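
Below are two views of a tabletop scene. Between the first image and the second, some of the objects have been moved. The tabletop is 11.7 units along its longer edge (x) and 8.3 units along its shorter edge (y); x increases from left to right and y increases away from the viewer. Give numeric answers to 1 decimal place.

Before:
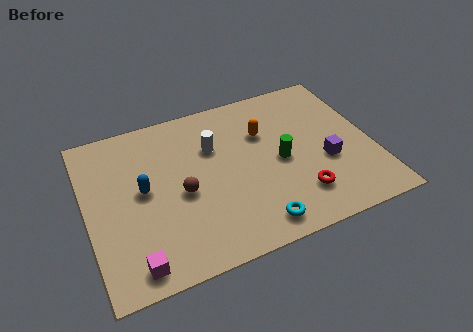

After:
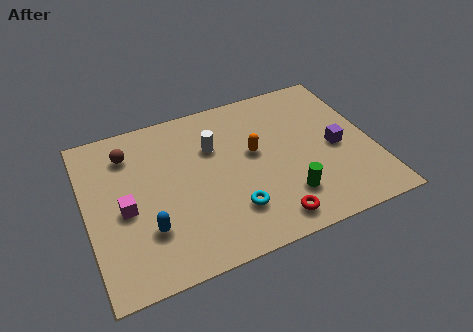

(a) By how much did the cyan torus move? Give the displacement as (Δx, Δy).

(-0.8, 1.0)

The cyan torus started near (6.5, 1.1) and ended near (5.7, 2.1).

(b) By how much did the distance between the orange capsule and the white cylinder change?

-0.3

The distance was about 2.1 in the first image and 1.8 in the second, so they moved 0.3 units closer together.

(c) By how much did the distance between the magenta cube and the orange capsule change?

-1.9

They were about 7.4 units apart before and 5.5 after — 1.9 units closer together.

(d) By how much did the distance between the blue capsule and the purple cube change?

+0.5

Before: roughly 7.5 units apart; after: 8.0. That's 0.5 units further apart.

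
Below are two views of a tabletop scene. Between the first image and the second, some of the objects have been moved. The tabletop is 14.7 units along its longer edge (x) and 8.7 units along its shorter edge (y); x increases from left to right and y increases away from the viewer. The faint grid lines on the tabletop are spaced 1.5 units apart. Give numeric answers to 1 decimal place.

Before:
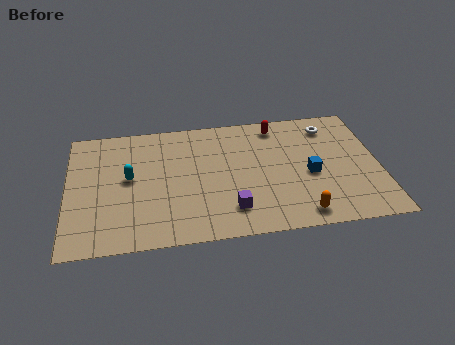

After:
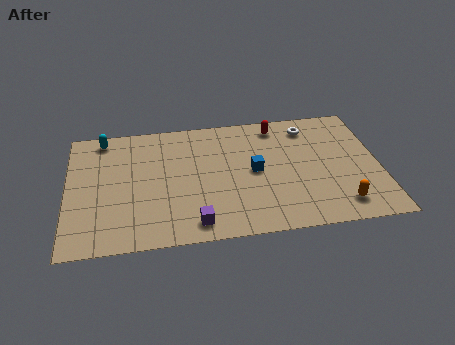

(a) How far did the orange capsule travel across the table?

1.9

From (10.8, 1.1) to (12.7, 1.5), the orange capsule covered √(1.9² + 0.4²) ≈ 1.9 units.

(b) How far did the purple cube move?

1.8

From (7.6, 1.9) to (5.9, 1.2), the purple cube covered √(1.7² + 0.7²) ≈ 1.8 units.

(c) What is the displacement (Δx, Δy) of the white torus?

(-1.0, 0.1)

The white torus started near (12.5, 7.1) and ended near (11.5, 7.2).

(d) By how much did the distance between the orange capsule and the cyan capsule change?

+3.9

They were about 8.7 units apart before and 12.6 after — 3.9 units further apart.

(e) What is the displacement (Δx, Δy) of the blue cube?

(-2.6, 0.6)

The blue cube was at about (11.4, 3.8) and moved to about (8.8, 4.4).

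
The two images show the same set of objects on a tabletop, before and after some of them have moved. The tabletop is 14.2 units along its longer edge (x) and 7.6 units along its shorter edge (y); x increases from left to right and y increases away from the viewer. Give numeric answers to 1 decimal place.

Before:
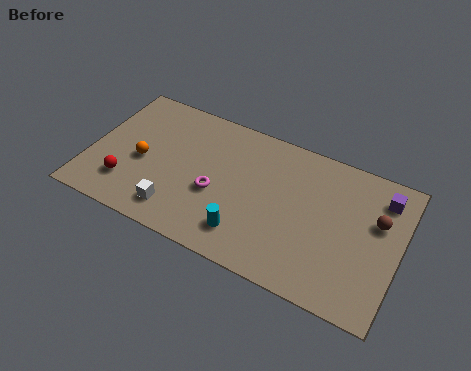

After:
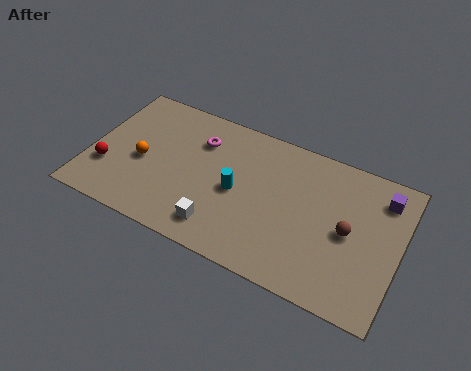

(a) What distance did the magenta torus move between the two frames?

2.7

The magenta torus was near (5.9, 3.1) before and (4.8, 5.6) after, so it travelled √(1.1² + 2.5²) ≈ 2.7 units.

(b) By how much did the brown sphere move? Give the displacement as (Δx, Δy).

(-1.2, -1.1)

The brown sphere was at about (13.1, 4.8) and moved to about (11.9, 3.7).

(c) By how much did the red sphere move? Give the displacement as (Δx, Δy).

(-1.0, 0.5)

From the two frames, the red sphere sits at roughly (1.9, 1.9) before and (0.9, 2.4) after.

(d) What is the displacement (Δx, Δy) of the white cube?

(2.0, 0.0)

The white cube started near (4.3, 1.4) and ended near (6.3, 1.4).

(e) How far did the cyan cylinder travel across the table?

2.1

The cyan cylinder moved from about (7.5, 1.6) to (6.8, 3.6), a distance of √(0.7² + 2.0²) ≈ 2.1.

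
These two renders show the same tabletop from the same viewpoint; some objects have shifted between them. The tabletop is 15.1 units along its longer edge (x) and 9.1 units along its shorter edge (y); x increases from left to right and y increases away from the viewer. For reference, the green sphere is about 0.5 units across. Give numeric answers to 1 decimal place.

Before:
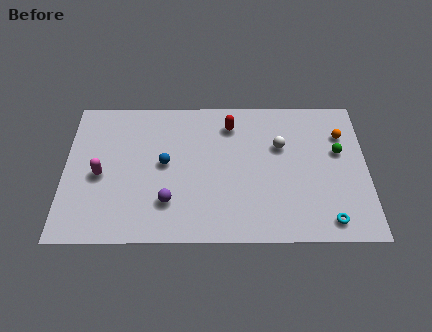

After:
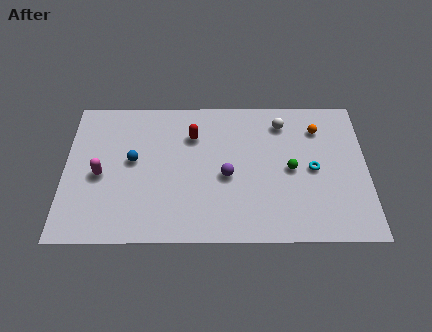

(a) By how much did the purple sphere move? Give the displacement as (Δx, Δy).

(2.9, 1.6)

From the two frames, the purple sphere sits at roughly (5.2, 2.4) before and (8.1, 4.0) after.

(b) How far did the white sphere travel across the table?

1.5

The white sphere moved from about (10.8, 5.9) to (10.9, 7.4), a distance of √(0.1² + 1.5²) ≈ 1.5.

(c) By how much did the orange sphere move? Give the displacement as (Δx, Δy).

(-1.2, 0.4)

The orange sphere started near (13.9, 6.6) and ended near (12.7, 7.0).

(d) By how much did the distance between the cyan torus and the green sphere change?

-3.2

The distance was about 4.3 in the first image and 1.1 in the second, so they moved 3.2 units closer together.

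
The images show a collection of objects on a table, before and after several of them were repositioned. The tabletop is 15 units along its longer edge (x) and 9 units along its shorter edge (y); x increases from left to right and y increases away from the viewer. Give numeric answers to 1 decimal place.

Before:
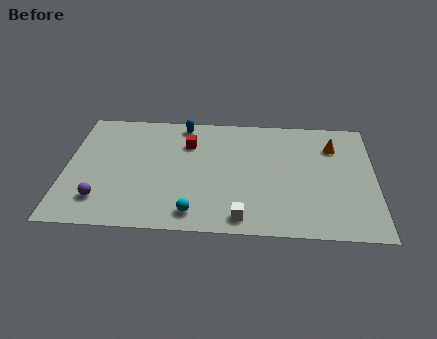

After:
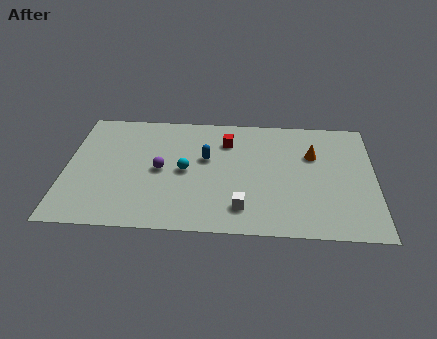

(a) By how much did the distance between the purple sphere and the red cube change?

-2.1

They were about 6.1 units apart before and 4.0 after — 2.1 units closer together.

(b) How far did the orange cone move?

1.2

The orange cone was near (13.0, 6.7) before and (12.0, 6.0) after, so it travelled √(1.0² + 0.7²) ≈ 1.2 units.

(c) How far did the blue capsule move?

2.9

The blue capsule was near (5.6, 8.0) before and (6.8, 5.4) after, so it travelled √(1.2² + 2.6²) ≈ 2.9 units.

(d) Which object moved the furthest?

the purple sphere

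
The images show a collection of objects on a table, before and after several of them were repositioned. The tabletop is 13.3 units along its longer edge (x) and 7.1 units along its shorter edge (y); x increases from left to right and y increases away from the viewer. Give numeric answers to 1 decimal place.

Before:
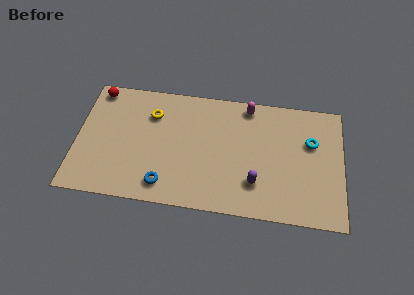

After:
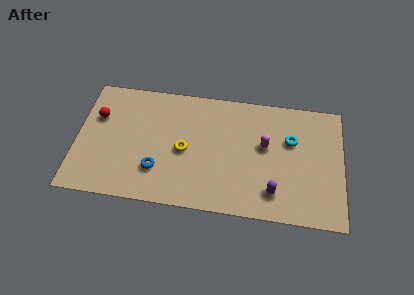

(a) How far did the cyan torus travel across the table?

1.0

The cyan torus moved from about (11.7, 4.6) to (10.7, 4.6), a distance of √(1.0² + 0.0²) ≈ 1.0.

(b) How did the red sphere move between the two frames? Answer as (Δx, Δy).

(0.1, -1.6)

The red sphere was at about (0.9, 6.3) and moved to about (1.0, 4.7).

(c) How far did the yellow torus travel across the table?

2.5

The yellow torus was near (3.7, 5.2) before and (5.4, 3.3) after, so it travelled √(1.7² + 1.9²) ≈ 2.5 units.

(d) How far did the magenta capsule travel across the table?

2.4

From (8.5, 6.3) to (9.4, 4.1), the magenta capsule covered √(0.9² + 2.2²) ≈ 2.4 units.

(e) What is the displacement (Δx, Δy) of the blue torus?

(-0.4, 0.8)

The blue torus was at about (4.5, 1.2) and moved to about (4.1, 2.0).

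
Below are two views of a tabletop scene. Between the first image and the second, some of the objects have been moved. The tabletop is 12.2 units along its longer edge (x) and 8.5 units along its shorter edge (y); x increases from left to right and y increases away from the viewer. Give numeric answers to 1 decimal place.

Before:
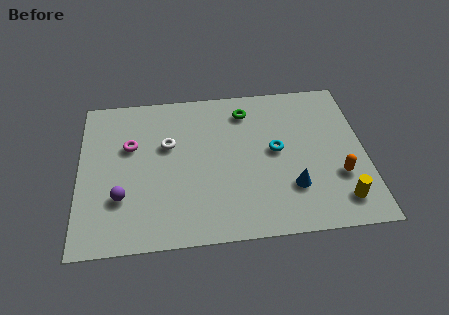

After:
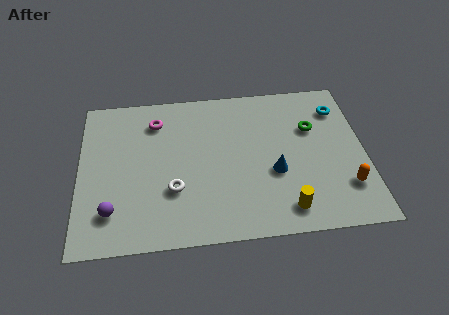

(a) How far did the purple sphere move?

0.8

The purple sphere moved from about (1.8, 2.6) to (1.4, 1.9), a distance of √(0.4² + 0.7²) ≈ 0.8.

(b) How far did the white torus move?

2.5

The white torus was near (3.8, 5.3) before and (4.0, 2.8) after, so it travelled √(0.2² + 2.5²) ≈ 2.5 units.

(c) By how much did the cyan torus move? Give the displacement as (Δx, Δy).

(2.8, 2.1)

The cyan torus was at about (8.4, 4.5) and moved to about (11.2, 6.6).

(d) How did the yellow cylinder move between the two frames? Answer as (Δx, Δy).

(-2.3, -0.2)

The yellow cylinder started near (11.0, 1.5) and ended near (8.7, 1.3).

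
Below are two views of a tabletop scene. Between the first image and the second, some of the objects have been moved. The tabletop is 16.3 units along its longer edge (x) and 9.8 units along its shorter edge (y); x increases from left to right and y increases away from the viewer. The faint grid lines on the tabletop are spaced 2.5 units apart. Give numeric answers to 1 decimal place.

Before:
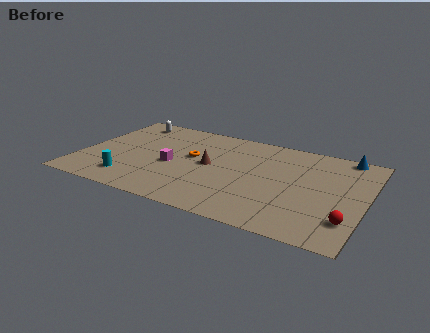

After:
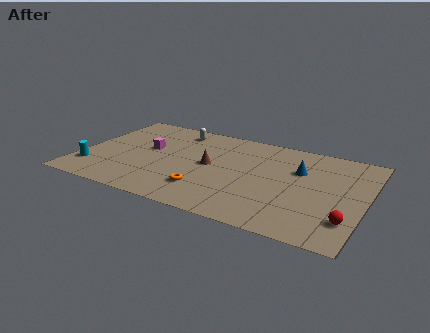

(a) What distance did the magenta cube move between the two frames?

2.1

The magenta cube moved from about (5.3, 4.3) to (3.7, 5.6), a distance of √(1.6² + 1.3²) ≈ 2.1.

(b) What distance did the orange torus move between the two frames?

3.4

From (6.3, 5.6) to (7.5, 2.4), the orange torus covered √(1.2² + 3.2²) ≈ 3.4 units.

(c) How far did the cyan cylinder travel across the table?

2.3

The cyan cylinder was near (3.2, 1.9) before and (0.9, 2.3) after, so it travelled √(2.3² + 0.4²) ≈ 2.3 units.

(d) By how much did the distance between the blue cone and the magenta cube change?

-1.9

Before: roughly 10.6 units apart; after: 8.7. That's 1.9 units closer together.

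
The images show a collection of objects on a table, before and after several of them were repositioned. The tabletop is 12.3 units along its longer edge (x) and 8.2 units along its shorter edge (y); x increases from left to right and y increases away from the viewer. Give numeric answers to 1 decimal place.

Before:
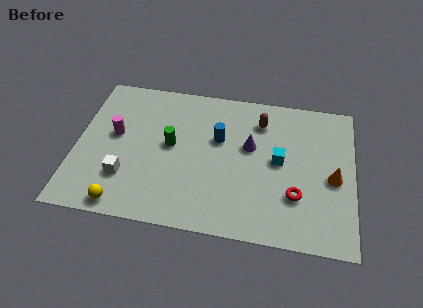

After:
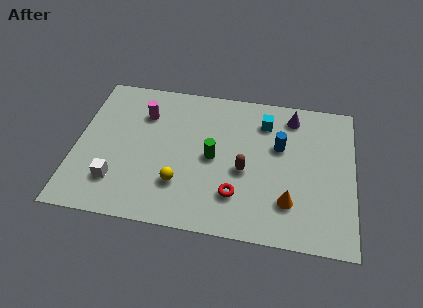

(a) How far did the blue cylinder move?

2.7

The blue cylinder moved from about (6.3, 5.1) to (9.0, 5.1), a distance of √(2.7² + 0.0²) ≈ 2.7.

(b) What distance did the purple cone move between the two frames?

2.7

From (7.7, 4.9) to (9.5, 6.9), the purple cone covered √(1.8² + 2.0²) ≈ 2.7 units.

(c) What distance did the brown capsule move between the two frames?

3.0

From (8.1, 6.4) to (7.5, 3.5), the brown capsule covered √(0.6² + 2.9²) ≈ 3.0 units.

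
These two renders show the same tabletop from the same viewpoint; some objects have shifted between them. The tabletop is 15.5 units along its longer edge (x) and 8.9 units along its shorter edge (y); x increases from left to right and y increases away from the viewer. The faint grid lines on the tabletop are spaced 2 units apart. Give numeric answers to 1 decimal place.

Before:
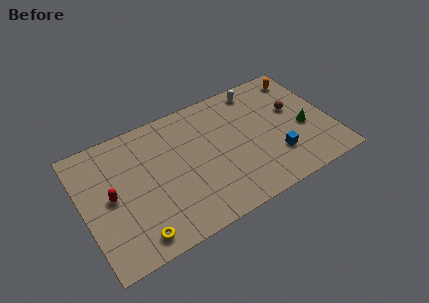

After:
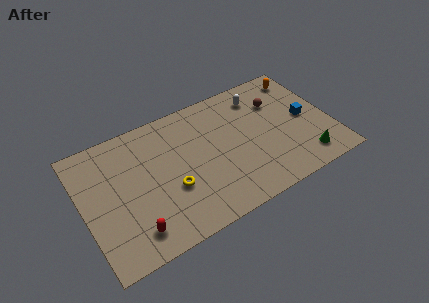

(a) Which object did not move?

the orange capsule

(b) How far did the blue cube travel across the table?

2.9

The blue cube moved from about (11.8, 2.5) to (14.0, 4.4), a distance of √(2.2² + 1.9²) ≈ 2.9.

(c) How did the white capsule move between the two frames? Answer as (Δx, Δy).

(0.0, -0.6)

The white capsule was at about (11.5, 7.8) and moved to about (11.5, 7.2).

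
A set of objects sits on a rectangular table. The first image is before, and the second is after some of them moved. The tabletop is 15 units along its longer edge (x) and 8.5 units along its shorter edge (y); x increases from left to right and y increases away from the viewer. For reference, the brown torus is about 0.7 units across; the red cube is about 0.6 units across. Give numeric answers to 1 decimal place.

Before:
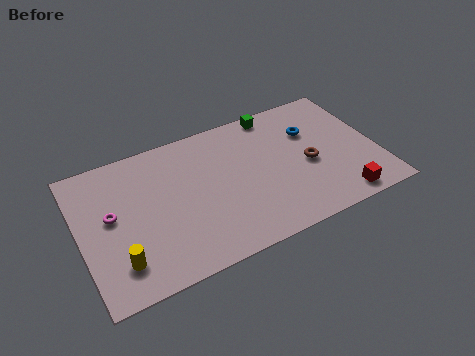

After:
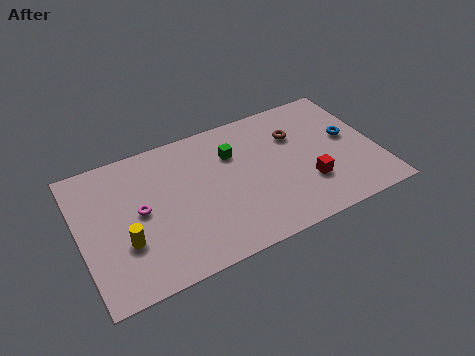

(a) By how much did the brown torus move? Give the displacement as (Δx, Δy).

(-0.4, 2.1)

From the two frames, the brown torus sits at roughly (11.5, 3.8) before and (11.1, 5.9) after.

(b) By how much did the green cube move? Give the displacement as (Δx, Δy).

(-2.4, -1.7)

The green cube was at about (10.3, 7.7) and moved to about (7.9, 6.0).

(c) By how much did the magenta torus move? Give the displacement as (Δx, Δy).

(1.4, -0.3)

The magenta torus started near (1.6, 4.7) and ended near (3.0, 4.4).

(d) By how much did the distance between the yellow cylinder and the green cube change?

-3.8

They were about 10.4 units apart before and 6.6 after — 3.8 units closer together.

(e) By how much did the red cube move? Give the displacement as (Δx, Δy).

(-1.4, 1.6)

The red cube was at about (12.7, 1.0) and moved to about (11.3, 2.6).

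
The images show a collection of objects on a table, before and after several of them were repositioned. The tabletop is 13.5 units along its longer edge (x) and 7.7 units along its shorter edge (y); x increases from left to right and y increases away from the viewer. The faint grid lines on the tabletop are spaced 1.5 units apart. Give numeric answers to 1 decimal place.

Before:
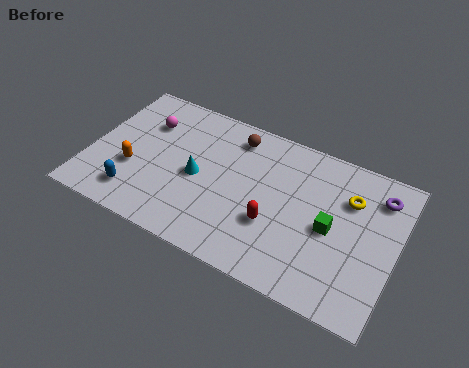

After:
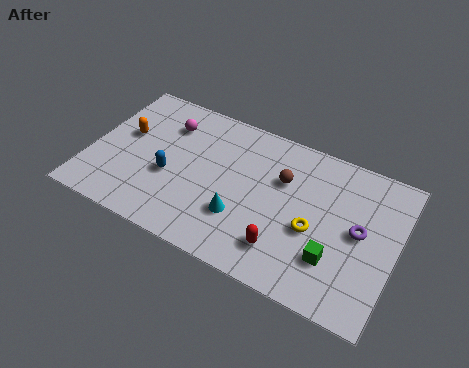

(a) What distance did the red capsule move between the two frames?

1.2

The red capsule was near (8.3, 2.7) before and (8.9, 1.7) after, so it travelled √(0.6² + 1.0²) ≈ 1.2 units.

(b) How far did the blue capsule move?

2.1

From (2.3, 1.5) to (3.6, 3.1), the blue capsule covered √(1.3² + 1.6²) ≈ 2.1 units.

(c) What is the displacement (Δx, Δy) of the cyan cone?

(2.1, -1.2)

The cyan cone was at about (4.8, 3.6) and moved to about (6.9, 2.4).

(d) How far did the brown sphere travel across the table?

2.6

The brown sphere was near (6.1, 6.4) before and (8.4, 5.1) after, so it travelled √(2.3² + 1.3²) ≈ 2.6 units.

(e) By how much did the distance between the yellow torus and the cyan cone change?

-3.5

They were about 6.7 units apart before and 3.2 after — 3.5 units closer together.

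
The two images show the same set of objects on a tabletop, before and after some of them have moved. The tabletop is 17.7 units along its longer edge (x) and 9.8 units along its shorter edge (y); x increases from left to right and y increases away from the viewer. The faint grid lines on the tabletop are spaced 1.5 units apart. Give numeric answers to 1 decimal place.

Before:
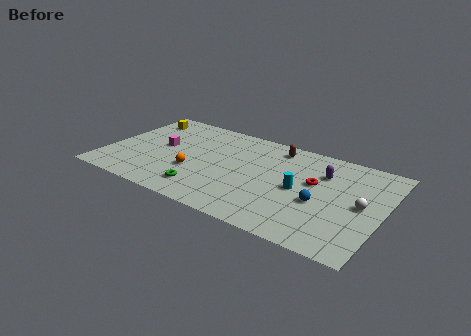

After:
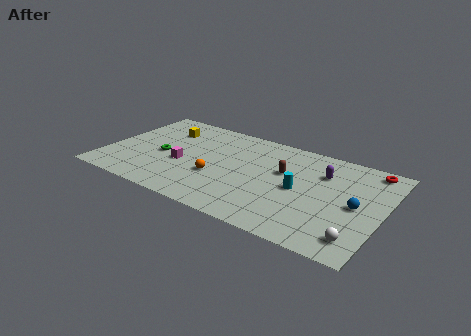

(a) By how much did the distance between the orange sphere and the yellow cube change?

-0.8

Before: roughly 6.2 units apart; after: 5.4. That's 0.8 units closer together.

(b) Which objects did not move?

the cyan cylinder and the purple capsule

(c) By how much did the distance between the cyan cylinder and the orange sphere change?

-1.5

They were about 6.8 units apart before and 5.3 after — 1.5 units closer together.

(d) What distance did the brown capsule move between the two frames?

2.5

From (10.5, 8.4) to (11.3, 6.0), the brown capsule covered √(0.8² + 2.4²) ≈ 2.5 units.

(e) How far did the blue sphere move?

2.3

From (13.9, 4.0) to (16.1, 4.7), the blue sphere covered √(2.2² + 0.7²) ≈ 2.3 units.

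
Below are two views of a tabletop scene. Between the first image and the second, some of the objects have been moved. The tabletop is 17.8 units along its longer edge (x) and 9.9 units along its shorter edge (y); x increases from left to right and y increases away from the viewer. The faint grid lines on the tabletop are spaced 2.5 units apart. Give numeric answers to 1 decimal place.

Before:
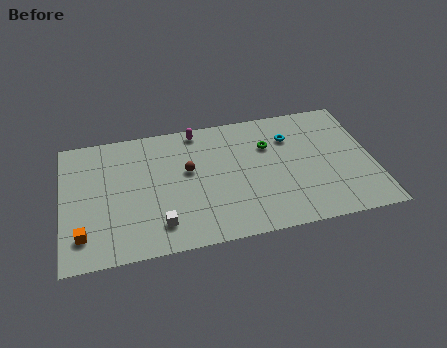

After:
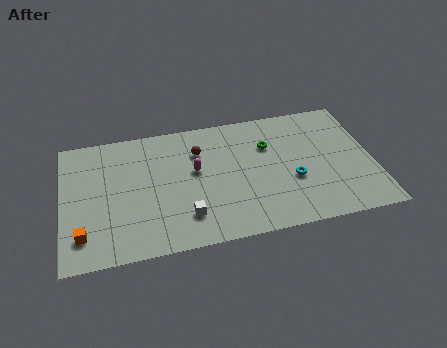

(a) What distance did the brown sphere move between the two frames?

1.6

The brown sphere moved from about (7.2, 5.8) to (7.9, 7.2), a distance of √(0.7² + 1.4²) ≈ 1.6.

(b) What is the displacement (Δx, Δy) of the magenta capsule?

(-0.3, -3.2)

The magenta capsule started near (7.9, 8.9) and ended near (7.6, 5.7).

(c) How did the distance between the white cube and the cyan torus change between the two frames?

-3.0

Before: roughly 9.4 units apart; after: 6.4. That's 3.0 units closer together.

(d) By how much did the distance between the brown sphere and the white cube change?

+0.8

Before: roughly 4.2 units apart; after: 5.0. That's 0.8 units further apart.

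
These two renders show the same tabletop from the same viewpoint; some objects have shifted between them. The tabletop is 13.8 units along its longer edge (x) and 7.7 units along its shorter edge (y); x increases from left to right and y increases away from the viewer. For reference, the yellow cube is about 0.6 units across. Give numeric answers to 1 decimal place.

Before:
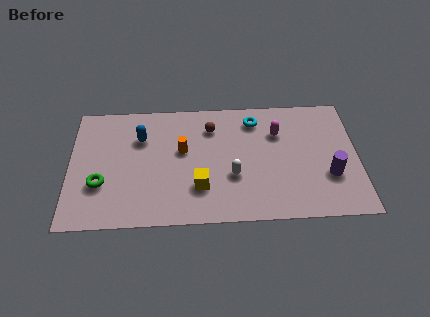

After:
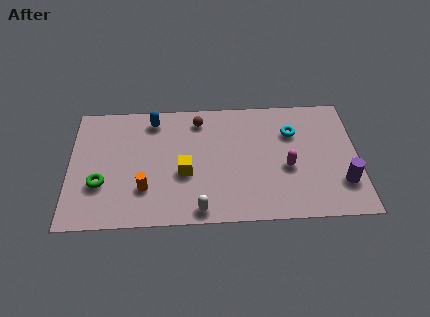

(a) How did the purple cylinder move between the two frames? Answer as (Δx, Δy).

(0.6, -0.5)

From the two frames, the purple cylinder sits at roughly (12.4, 2.6) before and (13.0, 2.1) after.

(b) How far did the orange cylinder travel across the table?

2.9

The orange cylinder was near (5.4, 4.5) before and (3.6, 2.2) after, so it travelled √(1.8² + 2.3²) ≈ 2.9 units.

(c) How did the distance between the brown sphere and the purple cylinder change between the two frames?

+1.5

The distance was about 6.5 in the first image and 8.0 in the second, so they moved 1.5 units further apart.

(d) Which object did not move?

the green torus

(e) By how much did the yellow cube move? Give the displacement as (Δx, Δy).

(-0.7, 0.9)

The yellow cube was at about (6.2, 2.2) and moved to about (5.5, 3.1).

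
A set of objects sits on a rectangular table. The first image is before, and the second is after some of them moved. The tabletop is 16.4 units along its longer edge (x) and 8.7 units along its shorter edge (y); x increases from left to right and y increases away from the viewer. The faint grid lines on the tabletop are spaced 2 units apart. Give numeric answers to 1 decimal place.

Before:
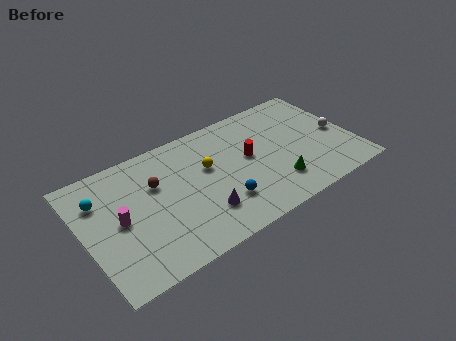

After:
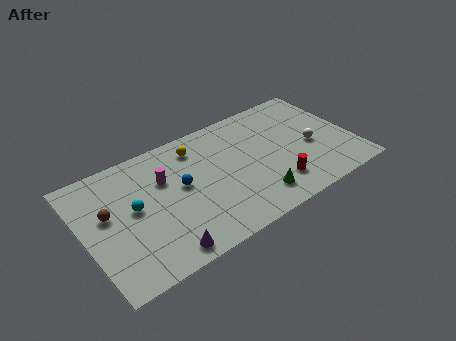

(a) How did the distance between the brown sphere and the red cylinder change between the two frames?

+4.6

Before: roughly 5.7 units apart; after: 10.3. That's 4.6 units further apart.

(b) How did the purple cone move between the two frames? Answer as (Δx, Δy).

(-2.7, -1.3)

The purple cone was at about (6.8, 2.3) and moved to about (4.1, 1.0).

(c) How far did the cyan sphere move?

2.4

The cyan sphere moved from about (1.2, 6.3) to (3.0, 4.7), a distance of √(1.8² + 1.6²) ≈ 2.4.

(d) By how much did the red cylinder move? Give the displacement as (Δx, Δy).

(1.2, -2.8)

The red cylinder started near (10.1, 4.8) and ended near (11.3, 2.0).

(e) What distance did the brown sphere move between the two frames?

3.1

The brown sphere moved from about (4.5, 5.7) to (1.5, 5.1), a distance of √(3.0² + 0.6²) ≈ 3.1.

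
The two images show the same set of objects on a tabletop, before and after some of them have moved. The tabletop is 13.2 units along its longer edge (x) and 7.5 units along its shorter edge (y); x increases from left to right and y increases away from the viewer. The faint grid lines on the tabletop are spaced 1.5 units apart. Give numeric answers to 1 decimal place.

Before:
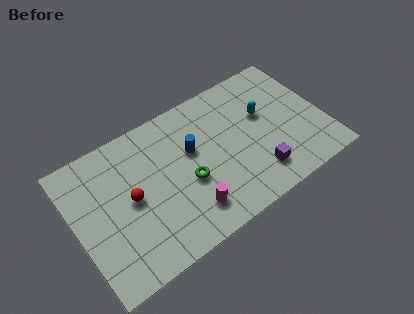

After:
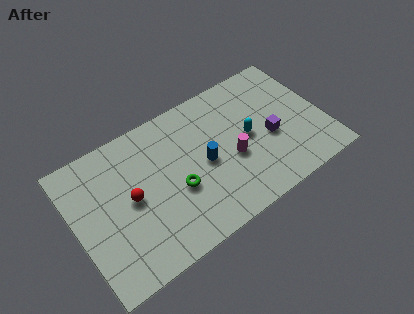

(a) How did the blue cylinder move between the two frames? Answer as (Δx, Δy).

(0.5, -1.0)

From the two frames, the blue cylinder sits at roughly (6.3, 4.6) before and (6.8, 3.6) after.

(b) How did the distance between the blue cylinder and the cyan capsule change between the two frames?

-1.5

The distance was about 3.9 in the first image and 2.4 in the second, so they moved 1.5 units closer together.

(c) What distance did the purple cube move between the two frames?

1.9

The purple cube was near (9.3, 1.6) before and (10.3, 3.2) after, so it travelled √(1.0² + 1.6²) ≈ 1.9 units.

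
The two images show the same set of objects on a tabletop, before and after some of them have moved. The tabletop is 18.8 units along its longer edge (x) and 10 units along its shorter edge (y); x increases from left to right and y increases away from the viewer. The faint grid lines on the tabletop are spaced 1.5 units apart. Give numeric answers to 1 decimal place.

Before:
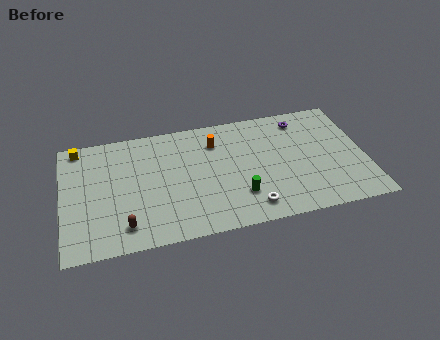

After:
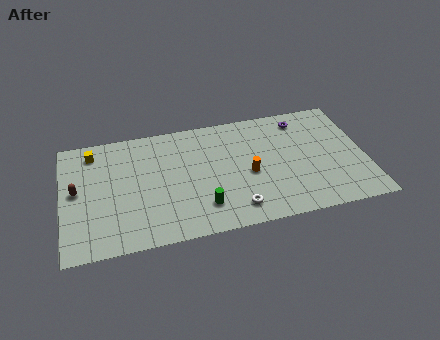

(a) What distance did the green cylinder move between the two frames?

2.3

The green cylinder was near (10.8, 2.7) before and (8.5, 2.3) after, so it travelled √(2.3² + 0.4²) ≈ 2.3 units.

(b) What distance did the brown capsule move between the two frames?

4.5

From (3.7, 1.8) to (0.9, 5.3), the brown capsule covered √(2.8² + 3.5²) ≈ 4.5 units.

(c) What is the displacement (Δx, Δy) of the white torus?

(-0.9, 0.1)

The white torus was at about (11.4, 1.6) and moved to about (10.5, 1.7).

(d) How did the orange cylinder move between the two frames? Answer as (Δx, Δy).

(1.9, -3.2)

The orange cylinder started near (9.6, 7.6) and ended near (11.5, 4.4).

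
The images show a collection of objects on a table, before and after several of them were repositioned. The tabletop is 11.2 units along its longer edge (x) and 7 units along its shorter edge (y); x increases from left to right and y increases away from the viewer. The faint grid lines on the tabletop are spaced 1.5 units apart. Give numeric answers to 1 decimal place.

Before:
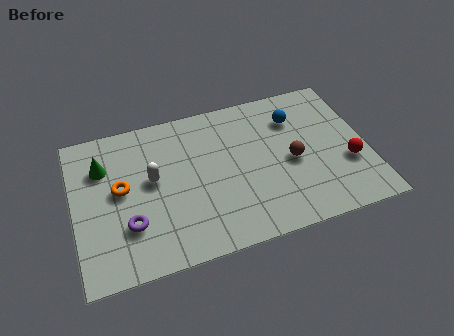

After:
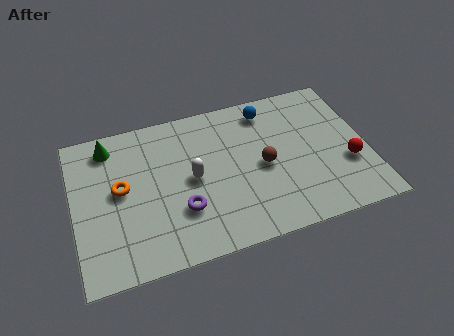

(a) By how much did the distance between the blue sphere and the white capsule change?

-1.8

The distance was about 5.7 in the first image and 3.9 in the second, so they moved 1.8 units closer together.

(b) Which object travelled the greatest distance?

the purple torus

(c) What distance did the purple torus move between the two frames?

2.0

The purple torus was near (2.0, 2.1) before and (4.0, 2.2) after, so it travelled √(2.0² + 0.1²) ≈ 2.0 units.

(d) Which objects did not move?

the orange torus and the red sphere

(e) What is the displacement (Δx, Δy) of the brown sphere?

(-1.1, 0.1)

The brown sphere was at about (8.3, 3.2) and moved to about (7.2, 3.3).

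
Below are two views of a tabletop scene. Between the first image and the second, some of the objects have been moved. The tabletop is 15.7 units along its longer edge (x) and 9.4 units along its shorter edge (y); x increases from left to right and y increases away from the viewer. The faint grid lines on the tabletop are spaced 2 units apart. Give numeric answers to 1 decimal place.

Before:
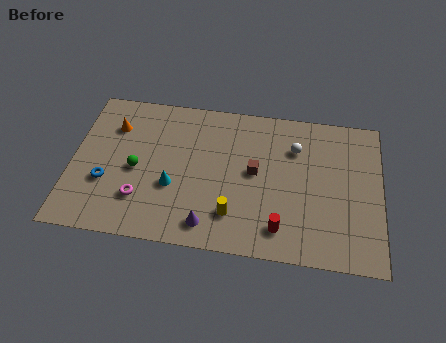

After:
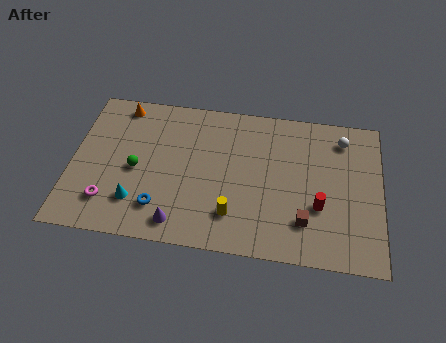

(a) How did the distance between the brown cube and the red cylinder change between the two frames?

-2.4

They were about 3.6 units apart before and 1.2 after — 2.4 units closer together.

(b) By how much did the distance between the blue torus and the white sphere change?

+0.6

The distance was about 10.1 in the first image and 10.7 in the second, so they moved 0.6 units further apart.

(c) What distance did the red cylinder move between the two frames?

2.5

From (10.7, 1.7) to (12.6, 3.3), the red cylinder covered √(1.9² + 1.6²) ≈ 2.5 units.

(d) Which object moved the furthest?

the brown cube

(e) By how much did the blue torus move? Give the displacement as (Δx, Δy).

(2.8, -1.2)

The blue torus was at about (1.8, 3.3) and moved to about (4.6, 2.1).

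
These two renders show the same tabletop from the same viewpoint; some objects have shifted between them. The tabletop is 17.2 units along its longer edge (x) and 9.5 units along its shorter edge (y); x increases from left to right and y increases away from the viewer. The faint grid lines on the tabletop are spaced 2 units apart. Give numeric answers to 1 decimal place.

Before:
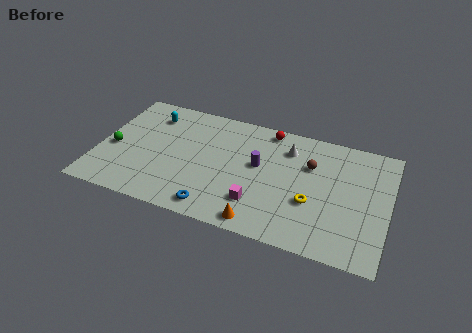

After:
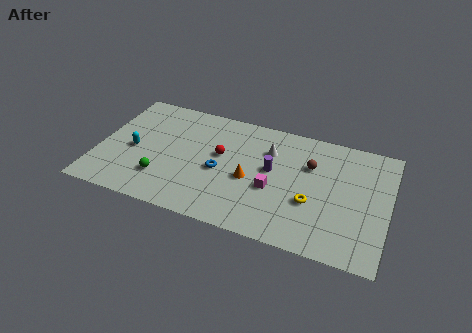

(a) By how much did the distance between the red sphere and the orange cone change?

-5.1

They were about 7.5 units apart before and 2.4 after — 5.1 units closer together.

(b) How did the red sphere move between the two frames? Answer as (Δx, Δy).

(-2.6, -3.0)

The red sphere started near (9.8, 8.5) and ended near (7.2, 5.5).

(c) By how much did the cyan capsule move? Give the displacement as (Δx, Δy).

(-0.7, -3.2)

The cyan capsule was at about (2.8, 7.5) and moved to about (2.1, 4.3).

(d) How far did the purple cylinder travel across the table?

0.8

The purple cylinder moved from about (9.5, 5.4) to (10.3, 5.3), a distance of √(0.8² + 0.1²) ≈ 0.8.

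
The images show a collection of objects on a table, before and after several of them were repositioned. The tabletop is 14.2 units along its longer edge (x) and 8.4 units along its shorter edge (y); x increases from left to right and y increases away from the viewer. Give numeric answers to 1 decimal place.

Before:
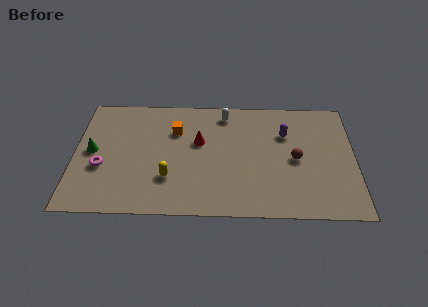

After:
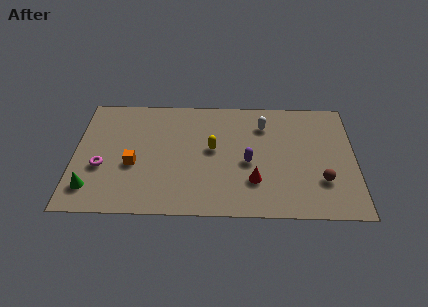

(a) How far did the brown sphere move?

2.0

The brown sphere was near (11.2, 4.0) before and (12.5, 2.5) after, so it travelled √(1.3² + 1.5²) ≈ 2.0 units.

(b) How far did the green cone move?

2.6

The green cone was near (0.9, 4.3) before and (0.9, 1.7) after, so it travelled √(0.0² + 2.6²) ≈ 2.6 units.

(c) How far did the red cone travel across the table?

3.9

The red cone was near (6.3, 5.1) before and (9.1, 2.4) after, so it travelled √(2.8² + 2.7²) ≈ 3.9 units.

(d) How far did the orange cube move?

3.3

From (5.1, 5.9) to (3.0, 3.4), the orange cube covered √(2.1² + 2.5²) ≈ 3.3 units.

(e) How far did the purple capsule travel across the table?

2.8

From (10.7, 5.8) to (8.8, 3.7), the purple capsule covered √(1.9² + 2.1²) ≈ 2.8 units.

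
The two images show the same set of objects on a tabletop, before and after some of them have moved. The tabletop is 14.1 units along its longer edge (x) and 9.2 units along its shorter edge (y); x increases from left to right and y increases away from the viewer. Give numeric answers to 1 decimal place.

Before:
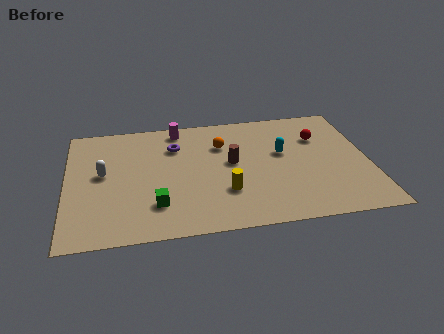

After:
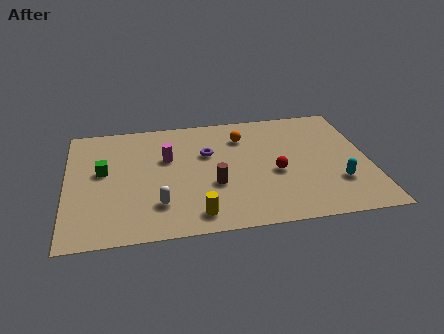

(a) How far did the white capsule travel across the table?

3.7

The white capsule was near (1.7, 5.0) before and (4.2, 2.3) after, so it travelled √(2.5² + 2.7²) ≈ 3.7 units.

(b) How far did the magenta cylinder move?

2.4

From (5.3, 8.1) to (4.7, 5.8), the magenta cylinder covered √(0.6² + 2.3²) ≈ 2.4 units.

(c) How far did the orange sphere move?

1.1

The orange sphere was near (7.3, 6.5) before and (8.3, 7.0) after, so it travelled √(1.0² + 0.5²) ≈ 1.1 units.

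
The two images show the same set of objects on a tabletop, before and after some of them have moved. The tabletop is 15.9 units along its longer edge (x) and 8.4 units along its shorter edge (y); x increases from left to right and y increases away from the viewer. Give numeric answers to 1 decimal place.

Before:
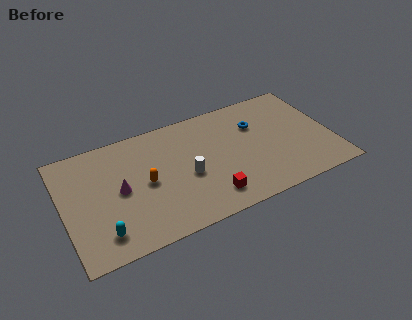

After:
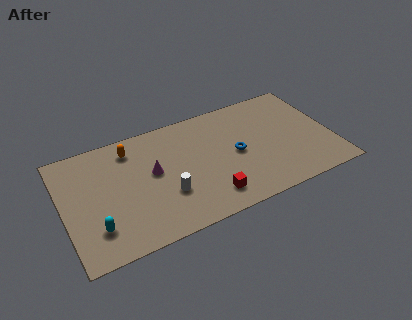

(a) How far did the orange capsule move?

2.9

The orange capsule moved from about (4.8, 4.1) to (4.2, 6.9), a distance of √(0.6² + 2.8²) ≈ 2.9.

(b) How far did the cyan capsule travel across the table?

0.6

The cyan capsule was near (2.0, 1.6) before and (1.7, 2.1) after, so it travelled √(0.3² + 0.5²) ≈ 0.6 units.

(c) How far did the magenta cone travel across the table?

2.1

From (3.3, 4.2) to (5.3, 4.7), the magenta cone covered √(2.0² + 0.5²) ≈ 2.1 units.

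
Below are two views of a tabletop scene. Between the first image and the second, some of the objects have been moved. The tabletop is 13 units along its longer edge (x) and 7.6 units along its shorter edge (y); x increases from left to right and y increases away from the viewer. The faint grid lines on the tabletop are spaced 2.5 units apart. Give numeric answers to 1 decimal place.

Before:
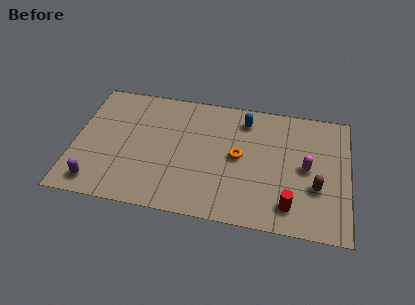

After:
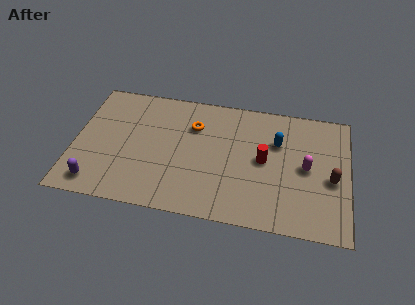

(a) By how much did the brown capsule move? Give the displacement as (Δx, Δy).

(0.7, 0.6)

The brown capsule started near (11.5, 2.7) and ended near (12.2, 3.3).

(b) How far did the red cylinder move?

2.8

The red cylinder moved from about (10.3, 1.4) to (9.0, 3.9), a distance of √(1.3² + 2.5²) ≈ 2.8.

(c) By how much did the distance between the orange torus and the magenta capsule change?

+2.4

Before: roughly 3.2 units apart; after: 5.6. That's 2.4 units further apart.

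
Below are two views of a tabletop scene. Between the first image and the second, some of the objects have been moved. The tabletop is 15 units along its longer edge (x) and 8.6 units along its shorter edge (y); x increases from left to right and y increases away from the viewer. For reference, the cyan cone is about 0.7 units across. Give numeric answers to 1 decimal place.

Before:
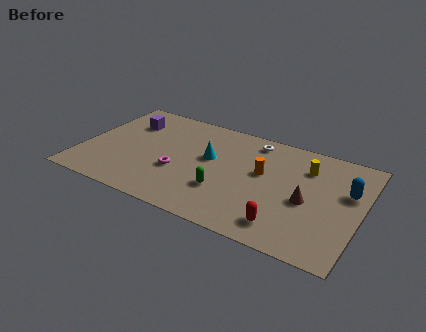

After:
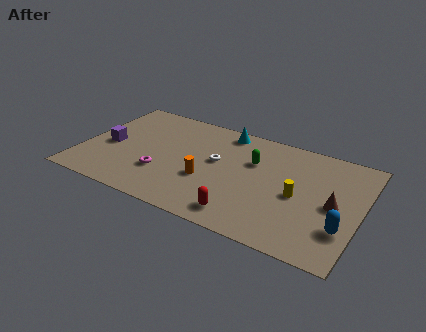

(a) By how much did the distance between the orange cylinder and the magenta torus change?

-2.3

Before: roughly 4.8 units apart; after: 2.5. That's 2.3 units closer together.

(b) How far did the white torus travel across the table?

3.0

The white torus was near (8.9, 7.4) before and (7.2, 4.9) after, so it travelled √(1.7² + 2.5²) ≈ 3.0 units.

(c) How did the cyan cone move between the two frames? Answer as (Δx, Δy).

(0.5, 2.6)

The cyan cone started near (6.8, 5.0) and ended near (7.3, 7.6).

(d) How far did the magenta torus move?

0.9

The magenta torus moved from about (5.3, 3.2) to (4.5, 2.7), a distance of √(0.8² + 0.5²) ≈ 0.9.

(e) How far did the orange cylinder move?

3.3

The orange cylinder was near (9.7, 5.0) before and (6.9, 3.2) after, so it travelled √(2.8² + 1.8²) ≈ 3.3 units.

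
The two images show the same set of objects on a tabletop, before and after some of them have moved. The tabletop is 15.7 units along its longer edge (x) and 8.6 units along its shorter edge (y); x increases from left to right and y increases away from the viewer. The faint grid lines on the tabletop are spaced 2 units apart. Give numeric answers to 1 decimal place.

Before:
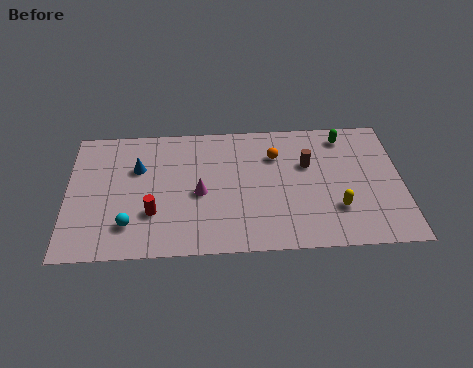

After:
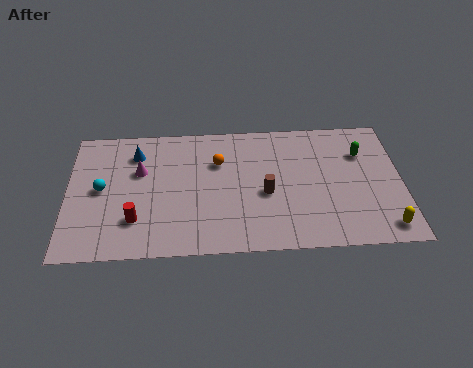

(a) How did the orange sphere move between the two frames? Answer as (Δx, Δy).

(-2.7, -0.3)

The orange sphere was at about (9.8, 6.2) and moved to about (7.1, 5.9).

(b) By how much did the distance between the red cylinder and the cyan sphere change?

+1.3

They were about 1.3 units apart before and 2.6 after — 1.3 units further apart.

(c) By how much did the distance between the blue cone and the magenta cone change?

-2.2

They were about 3.4 units apart before and 1.2 after — 2.2 units closer together.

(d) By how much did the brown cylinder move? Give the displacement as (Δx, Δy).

(-2.0, -1.8)

The brown cylinder started near (11.3, 5.5) and ended near (9.3, 3.7).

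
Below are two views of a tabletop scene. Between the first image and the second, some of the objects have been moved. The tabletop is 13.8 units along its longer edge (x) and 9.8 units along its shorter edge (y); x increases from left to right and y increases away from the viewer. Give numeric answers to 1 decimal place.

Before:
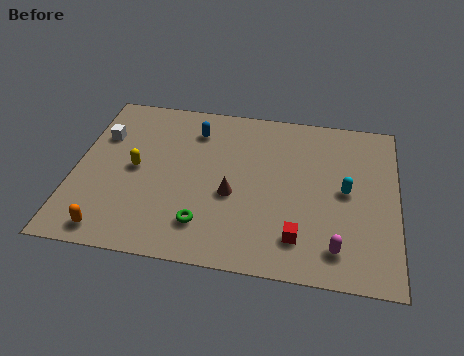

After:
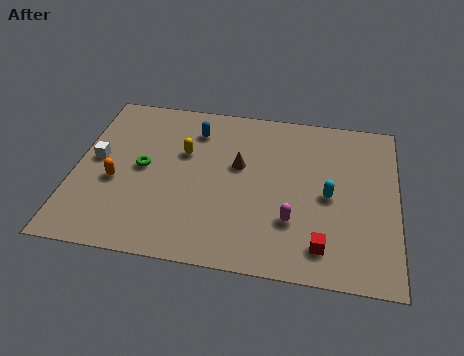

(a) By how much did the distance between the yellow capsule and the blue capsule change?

-2.1

The distance was about 3.7 in the first image and 1.6 in the second, so they moved 2.1 units closer together.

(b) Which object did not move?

the blue capsule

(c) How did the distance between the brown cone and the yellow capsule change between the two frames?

-1.9

They were about 4.3 units apart before and 2.4 after — 1.9 units closer together.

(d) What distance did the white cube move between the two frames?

1.5

The white cube was near (1.0, 6.7) before and (0.9, 5.2) after, so it travelled √(0.1² + 1.5²) ≈ 1.5 units.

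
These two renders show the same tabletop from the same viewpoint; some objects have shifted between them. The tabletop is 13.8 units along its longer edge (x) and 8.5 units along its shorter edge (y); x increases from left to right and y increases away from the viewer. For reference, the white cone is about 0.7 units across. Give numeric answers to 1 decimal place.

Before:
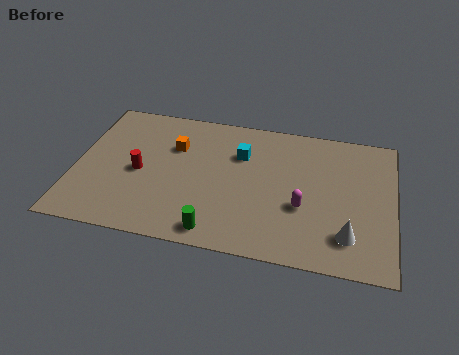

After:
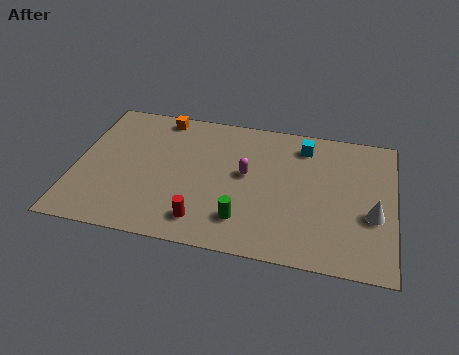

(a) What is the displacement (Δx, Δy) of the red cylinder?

(2.9, -2.4)

From the two frames, the red cylinder sits at roughly (2.8, 3.9) before and (5.7, 1.5) after.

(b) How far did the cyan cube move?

2.9

The cyan cube was near (7.1, 5.9) before and (9.8, 7.0) after, so it travelled √(2.7² + 1.1²) ≈ 2.9 units.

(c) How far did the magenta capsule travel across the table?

2.9

The magenta capsule moved from about (9.9, 3.2) to (7.4, 4.7), a distance of √(2.5² + 1.5²) ≈ 2.9.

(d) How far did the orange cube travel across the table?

1.9

From (4.2, 5.8) to (3.5, 7.6), the orange cube covered √(0.7² + 1.8²) ≈ 1.9 units.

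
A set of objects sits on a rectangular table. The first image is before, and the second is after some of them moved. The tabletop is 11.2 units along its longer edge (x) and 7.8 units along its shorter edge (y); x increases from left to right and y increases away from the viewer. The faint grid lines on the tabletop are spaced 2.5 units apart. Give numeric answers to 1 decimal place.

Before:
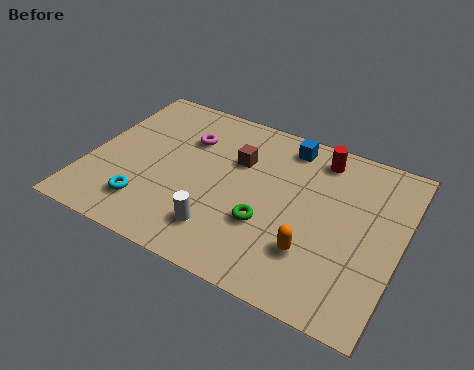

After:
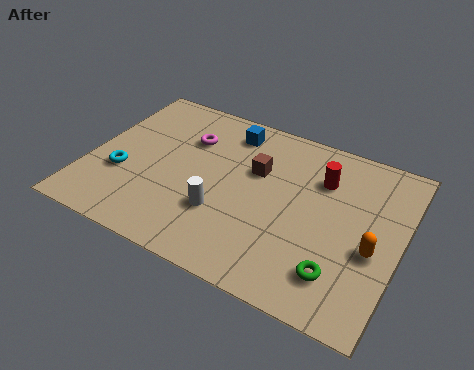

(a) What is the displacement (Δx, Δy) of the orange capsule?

(2.0, 1.0)

The orange capsule started near (8.3, 2.2) and ended near (10.3, 3.2).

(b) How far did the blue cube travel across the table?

2.1

The blue cube was near (6.8, 6.7) before and (4.7, 6.5) after, so it travelled √(2.1² + 0.2²) ≈ 2.1 units.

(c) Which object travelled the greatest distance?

the green torus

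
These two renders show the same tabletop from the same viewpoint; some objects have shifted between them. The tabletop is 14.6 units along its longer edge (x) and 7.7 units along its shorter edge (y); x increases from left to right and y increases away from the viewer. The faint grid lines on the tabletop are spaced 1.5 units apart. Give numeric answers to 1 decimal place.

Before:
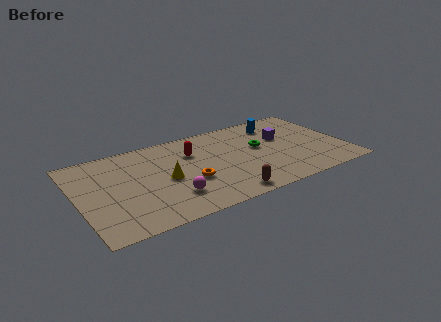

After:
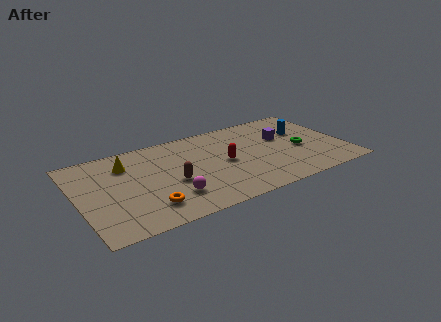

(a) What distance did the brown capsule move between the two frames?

3.5

The brown capsule was near (7.6, 0.9) before and (5.0, 3.2) after, so it travelled √(2.6² + 2.3²) ≈ 3.5 units.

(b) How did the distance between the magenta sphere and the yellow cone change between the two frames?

+2.7

The distance was about 1.6 in the first image and 4.3 in the second, so they moved 2.7 units further apart.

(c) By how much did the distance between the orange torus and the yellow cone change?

+2.8

They were about 1.4 units apart before and 4.2 after — 2.8 units further apart.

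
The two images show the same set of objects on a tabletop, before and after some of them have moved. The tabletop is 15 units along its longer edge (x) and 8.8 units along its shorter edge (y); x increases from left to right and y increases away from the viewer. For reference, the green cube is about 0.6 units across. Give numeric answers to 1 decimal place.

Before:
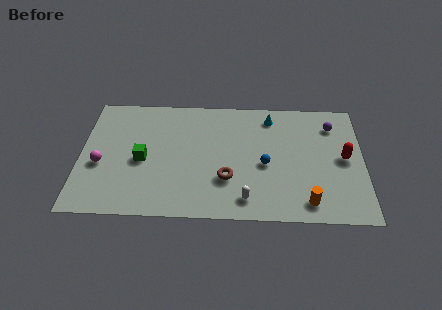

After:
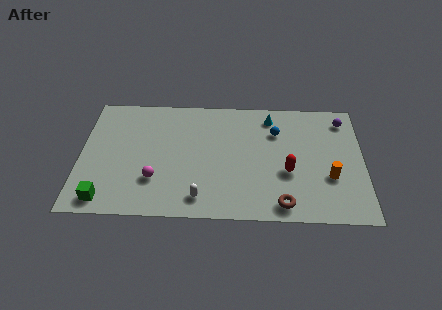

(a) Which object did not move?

the cyan cone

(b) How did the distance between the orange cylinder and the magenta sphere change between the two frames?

-1.9

Before: roughly 11.1 units apart; after: 9.2. That's 1.9 units closer together.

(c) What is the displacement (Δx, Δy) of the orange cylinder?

(1.2, 1.8)

The orange cylinder was at about (12.0, 1.3) and moved to about (13.2, 3.1).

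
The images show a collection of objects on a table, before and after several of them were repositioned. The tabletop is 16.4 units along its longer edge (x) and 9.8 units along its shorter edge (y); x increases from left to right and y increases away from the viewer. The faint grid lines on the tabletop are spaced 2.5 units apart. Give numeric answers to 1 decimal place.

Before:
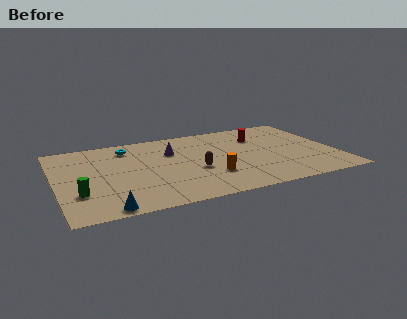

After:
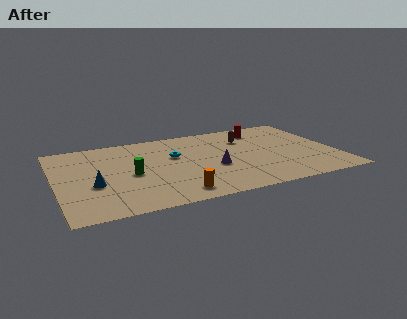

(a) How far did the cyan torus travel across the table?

3.2

The cyan torus moved from about (4.4, 8.0) to (7.0, 6.1), a distance of √(2.6² + 1.9²) ≈ 3.2.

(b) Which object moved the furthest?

the brown capsule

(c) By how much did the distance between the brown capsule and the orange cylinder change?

+6.2

The distance was about 1.3 in the first image and 7.5 in the second, so they moved 6.2 units further apart.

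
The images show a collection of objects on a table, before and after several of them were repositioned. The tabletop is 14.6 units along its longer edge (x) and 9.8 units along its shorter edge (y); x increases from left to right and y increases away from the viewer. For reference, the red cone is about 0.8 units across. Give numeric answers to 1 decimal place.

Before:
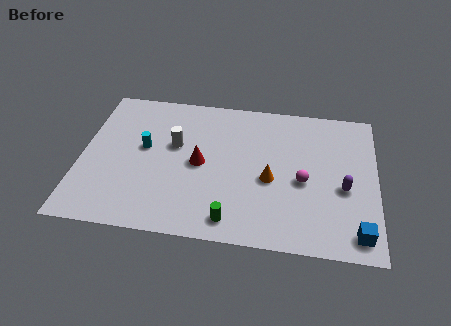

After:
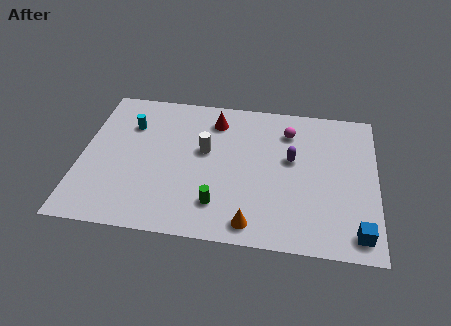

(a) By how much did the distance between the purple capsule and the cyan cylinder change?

-1.8

Before: roughly 10.0 units apart; after: 8.2. That's 1.8 units closer together.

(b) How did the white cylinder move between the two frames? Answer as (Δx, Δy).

(1.5, -0.2)

From the two frames, the white cylinder sits at roughly (4.6, 5.9) before and (6.1, 5.7) after.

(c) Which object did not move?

the blue cube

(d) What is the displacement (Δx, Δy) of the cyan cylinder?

(-0.8, 1.5)

From the two frames, the cyan cylinder sits at roughly (3.1, 5.5) before and (2.3, 7.0) after.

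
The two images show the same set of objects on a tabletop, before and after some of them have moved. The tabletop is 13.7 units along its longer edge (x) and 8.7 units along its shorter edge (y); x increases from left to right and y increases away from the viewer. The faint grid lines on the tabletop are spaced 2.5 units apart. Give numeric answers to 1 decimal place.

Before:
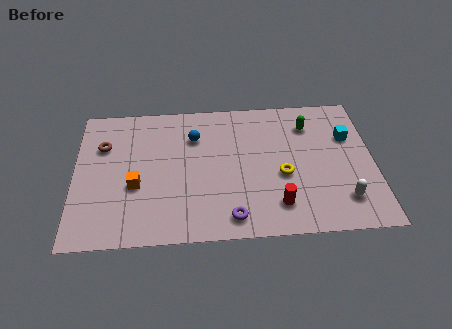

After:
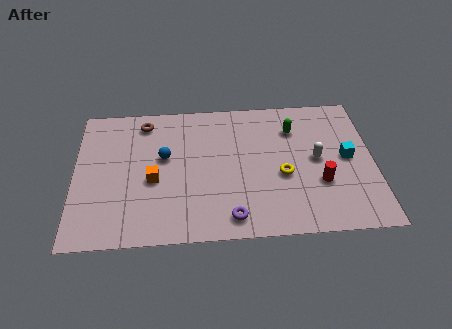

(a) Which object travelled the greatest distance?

the white capsule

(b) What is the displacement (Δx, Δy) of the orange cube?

(0.8, 0.3)

From the two frames, the orange cube sits at roughly (2.8, 3.4) before and (3.6, 3.7) after.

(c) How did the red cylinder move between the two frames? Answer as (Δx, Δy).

(2.0, 1.2)

The red cylinder started near (9.2, 1.8) and ended near (11.2, 3.0).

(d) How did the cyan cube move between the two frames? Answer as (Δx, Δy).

(-0.1, -1.3)

The cyan cube started near (12.6, 5.8) and ended near (12.5, 4.5).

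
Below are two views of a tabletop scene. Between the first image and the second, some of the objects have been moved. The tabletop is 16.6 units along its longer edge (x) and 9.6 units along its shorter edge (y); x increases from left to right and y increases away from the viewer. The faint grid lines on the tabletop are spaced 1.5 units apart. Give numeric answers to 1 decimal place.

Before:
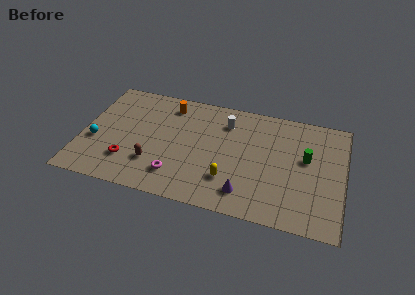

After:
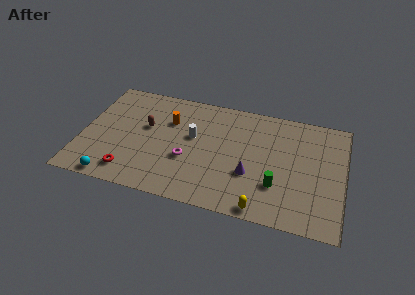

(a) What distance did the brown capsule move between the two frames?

3.1

The brown capsule was near (4.7, 2.7) before and (4.0, 5.7) after, so it travelled √(0.7² + 3.0²) ≈ 3.1 units.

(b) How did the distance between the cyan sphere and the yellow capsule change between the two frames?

+0.7

They were about 8.7 units apart before and 9.4 after — 0.7 units further apart.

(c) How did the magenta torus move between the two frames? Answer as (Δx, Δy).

(0.6, 1.5)

From the two frames, the magenta torus sits at roughly (6.2, 2.1) before and (6.8, 3.6) after.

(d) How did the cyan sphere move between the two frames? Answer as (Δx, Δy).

(1.4, -2.9)

From the two frames, the cyan sphere sits at roughly (0.9, 3.7) before and (2.3, 0.8) after.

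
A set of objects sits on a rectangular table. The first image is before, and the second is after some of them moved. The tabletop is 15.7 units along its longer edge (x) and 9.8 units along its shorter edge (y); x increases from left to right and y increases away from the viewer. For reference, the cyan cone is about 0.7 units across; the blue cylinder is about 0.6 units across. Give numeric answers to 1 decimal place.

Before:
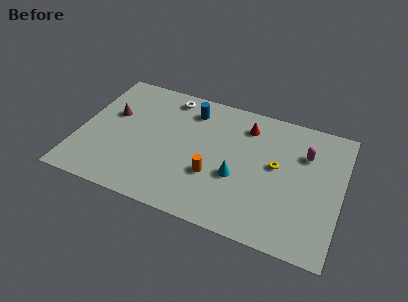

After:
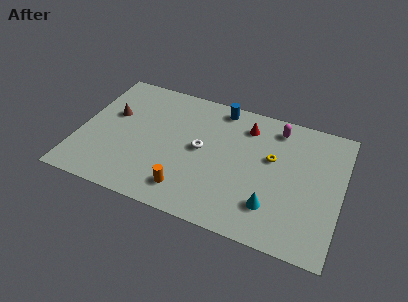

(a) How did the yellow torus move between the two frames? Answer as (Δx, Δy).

(-0.3, 0.5)

From the two frames, the yellow torus sits at roughly (11.8, 5.4) before and (11.5, 5.9) after.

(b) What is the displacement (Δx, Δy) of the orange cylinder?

(-1.4, -1.6)

The orange cylinder was at about (8.2, 3.4) and moved to about (6.8, 1.8).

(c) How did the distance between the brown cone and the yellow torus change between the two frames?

-0.3

They were about 10.0 units apart before and 9.7 after — 0.3 units closer together.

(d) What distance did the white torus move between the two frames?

4.1

From (5.0, 8.5) to (7.3, 5.1), the white torus covered √(2.3² + 3.4²) ≈ 4.1 units.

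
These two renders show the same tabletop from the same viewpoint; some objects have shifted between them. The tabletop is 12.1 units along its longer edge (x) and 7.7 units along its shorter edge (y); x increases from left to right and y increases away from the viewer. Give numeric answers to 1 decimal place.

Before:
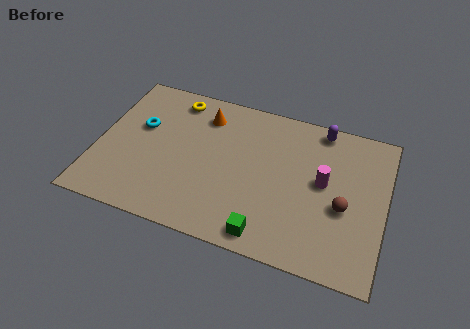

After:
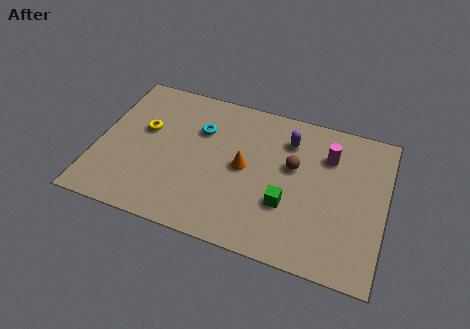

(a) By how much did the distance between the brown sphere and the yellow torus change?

-1.8

Before: roughly 8.1 units apart; after: 6.3. That's 1.8 units closer together.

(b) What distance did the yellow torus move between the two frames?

2.3

The yellow torus moved from about (3.0, 6.6) to (1.9, 4.6), a distance of √(1.1² + 2.0²) ≈ 2.3.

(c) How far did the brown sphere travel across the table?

2.6

From (10.4, 3.2) to (8.2, 4.6), the brown sphere covered √(2.2² + 1.4²) ≈ 2.6 units.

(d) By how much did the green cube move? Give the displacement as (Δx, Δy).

(0.7, 1.7)

From the two frames, the green cube sits at roughly (7.4, 0.9) before and (8.1, 2.6) after.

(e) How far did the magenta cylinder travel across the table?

1.4

The magenta cylinder was near (9.5, 4.2) before and (9.6, 5.6) after, so it travelled √(0.1² + 1.4²) ≈ 1.4 units.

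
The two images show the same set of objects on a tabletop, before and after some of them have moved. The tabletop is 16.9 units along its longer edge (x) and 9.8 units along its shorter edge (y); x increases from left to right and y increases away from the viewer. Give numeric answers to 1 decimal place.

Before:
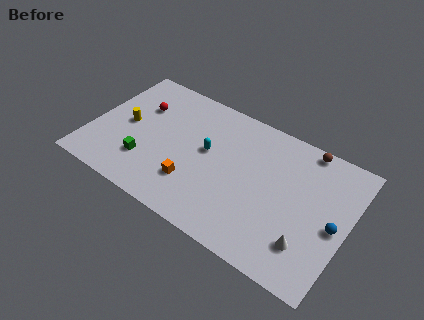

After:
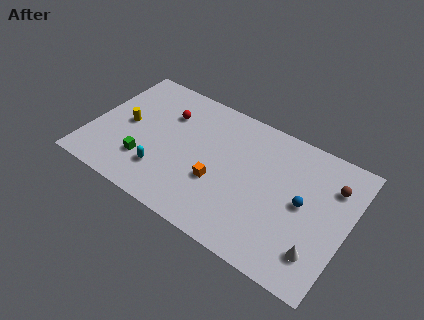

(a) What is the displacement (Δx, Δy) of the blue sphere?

(-2.1, 0.5)

The blue sphere was at about (16.1, 4.5) and moved to about (14.0, 5.0).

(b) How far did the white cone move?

0.7

From (14.7, 2.4) to (15.4, 2.2), the white cone covered √(0.7² + 0.2²) ≈ 0.7 units.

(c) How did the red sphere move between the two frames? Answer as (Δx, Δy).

(1.8, 0.3)

The red sphere was at about (2.8, 6.7) and moved to about (4.6, 7.0).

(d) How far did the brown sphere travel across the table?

2.7

The brown sphere moved from about (13.6, 9.0) to (15.6, 7.2), a distance of √(2.0² + 1.8²) ≈ 2.7.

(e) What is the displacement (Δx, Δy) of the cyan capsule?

(-2.5, -3.0)

From the two frames, the cyan capsule sits at roughly (7.6, 5.5) before and (5.1, 2.5) after.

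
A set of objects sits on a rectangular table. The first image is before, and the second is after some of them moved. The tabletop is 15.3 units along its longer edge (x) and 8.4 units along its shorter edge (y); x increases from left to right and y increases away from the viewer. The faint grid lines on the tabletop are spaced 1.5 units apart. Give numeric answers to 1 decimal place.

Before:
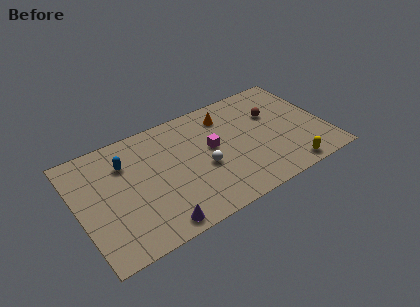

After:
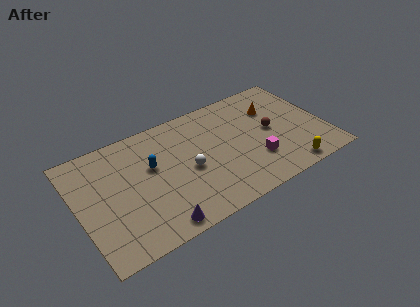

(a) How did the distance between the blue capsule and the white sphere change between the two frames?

-2.7

The distance was about 5.2 in the first image and 2.5 in the second, so they moved 2.7 units closer together.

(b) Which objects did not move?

the yellow capsule and the purple cone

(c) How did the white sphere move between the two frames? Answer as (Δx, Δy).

(-0.9, 0.3)

From the two frames, the white sphere sits at roughly (7.6, 3.5) before and (6.7, 3.8) after.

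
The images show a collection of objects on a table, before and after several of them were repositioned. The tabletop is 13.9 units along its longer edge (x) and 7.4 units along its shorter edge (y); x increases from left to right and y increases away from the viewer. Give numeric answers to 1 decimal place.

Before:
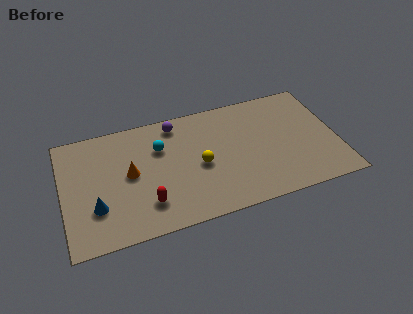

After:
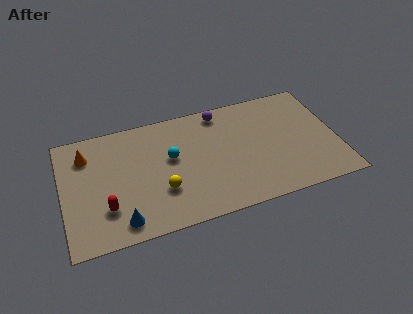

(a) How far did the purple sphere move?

2.3

The purple sphere was near (5.9, 6.4) before and (8.2, 6.5) after, so it travelled √(2.3² + 0.1²) ≈ 2.3 units.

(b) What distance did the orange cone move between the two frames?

2.8

The orange cone moved from about (3.4, 3.9) to (1.3, 5.7), a distance of √(2.1² + 1.8²) ≈ 2.8.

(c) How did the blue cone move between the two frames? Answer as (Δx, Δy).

(1.2, -1.2)

The blue cone started near (1.6, 2.3) and ended near (2.8, 1.1).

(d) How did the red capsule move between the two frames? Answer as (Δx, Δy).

(-2.0, 0.3)

From the two frames, the red capsule sits at roughly (4.1, 1.8) before and (2.1, 2.1) after.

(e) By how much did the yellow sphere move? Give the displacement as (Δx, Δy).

(-2.0, -1.0)

The yellow sphere started near (6.9, 3.4) and ended near (4.9, 2.4).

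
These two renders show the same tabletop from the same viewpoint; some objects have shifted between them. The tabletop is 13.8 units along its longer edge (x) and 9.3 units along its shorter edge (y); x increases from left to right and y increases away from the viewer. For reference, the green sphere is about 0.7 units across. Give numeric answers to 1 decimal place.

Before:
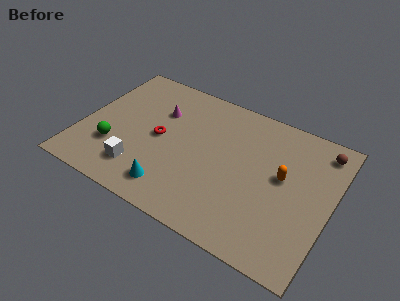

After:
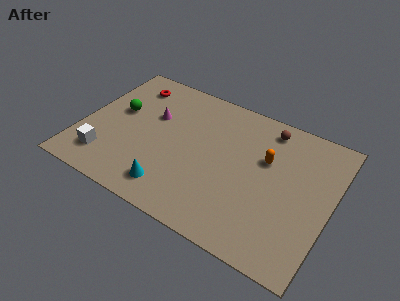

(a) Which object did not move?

the cyan cone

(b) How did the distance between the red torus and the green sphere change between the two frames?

-0.7

Before: roughly 2.9 units apart; after: 2.2. That's 0.7 units closer together.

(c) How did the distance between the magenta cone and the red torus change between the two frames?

+0.5

They were about 1.8 units apart before and 2.3 after — 0.5 units further apart.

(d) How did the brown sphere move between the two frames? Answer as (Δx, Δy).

(-3.0, 0.1)

The brown sphere started near (12.9, 7.9) and ended near (9.9, 8.0).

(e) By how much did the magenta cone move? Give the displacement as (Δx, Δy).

(-0.3, -0.5)

The magenta cone was at about (4.0, 6.4) and moved to about (3.7, 5.9).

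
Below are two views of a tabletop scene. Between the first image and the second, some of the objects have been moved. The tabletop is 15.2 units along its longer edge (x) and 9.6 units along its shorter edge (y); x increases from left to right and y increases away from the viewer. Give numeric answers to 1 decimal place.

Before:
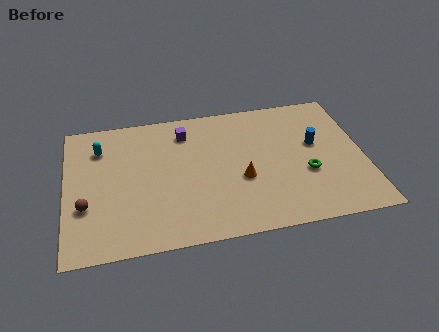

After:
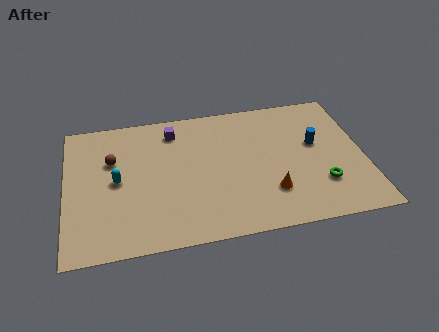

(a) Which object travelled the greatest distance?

the brown sphere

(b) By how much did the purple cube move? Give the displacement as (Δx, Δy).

(-0.6, 0.2)

The purple cube started near (6.2, 7.7) and ended near (5.6, 7.9).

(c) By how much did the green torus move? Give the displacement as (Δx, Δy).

(0.7, -0.9)

The green torus was at about (12.2, 3.6) and moved to about (12.9, 2.7).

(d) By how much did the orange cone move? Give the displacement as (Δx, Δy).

(1.4, -1.2)

The orange cone started near (8.9, 3.8) and ended near (10.3, 2.6).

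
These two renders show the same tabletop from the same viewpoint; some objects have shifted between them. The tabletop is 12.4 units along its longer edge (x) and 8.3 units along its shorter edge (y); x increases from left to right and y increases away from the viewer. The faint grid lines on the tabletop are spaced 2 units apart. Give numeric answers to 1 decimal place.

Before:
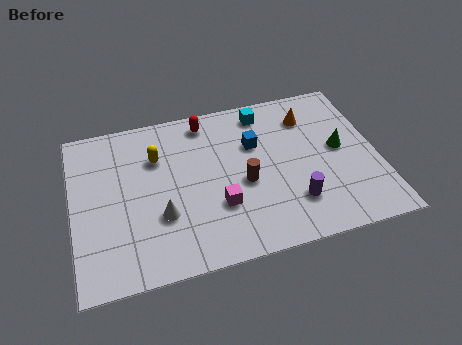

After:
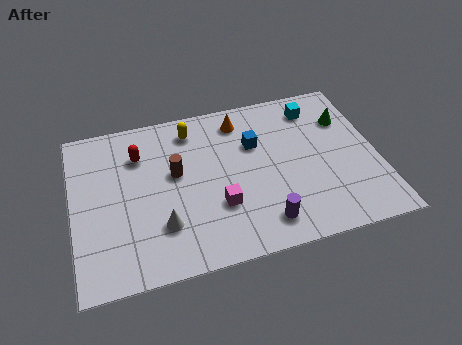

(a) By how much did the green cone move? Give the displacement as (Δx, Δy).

(0.4, 1.5)

The green cone started near (10.9, 4.4) and ended near (11.3, 5.9).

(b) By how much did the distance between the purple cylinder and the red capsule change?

+0.6

The distance was about 6.0 in the first image and 6.6 in the second, so they moved 0.6 units further apart.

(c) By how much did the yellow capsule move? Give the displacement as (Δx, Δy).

(1.5, 1.1)

The yellow capsule was at about (3.5, 5.8) and moved to about (5.0, 6.9).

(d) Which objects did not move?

the blue cube and the magenta cube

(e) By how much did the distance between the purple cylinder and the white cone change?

-1.2

The distance was about 5.3 in the first image and 4.1 in the second, so they moved 1.2 units closer together.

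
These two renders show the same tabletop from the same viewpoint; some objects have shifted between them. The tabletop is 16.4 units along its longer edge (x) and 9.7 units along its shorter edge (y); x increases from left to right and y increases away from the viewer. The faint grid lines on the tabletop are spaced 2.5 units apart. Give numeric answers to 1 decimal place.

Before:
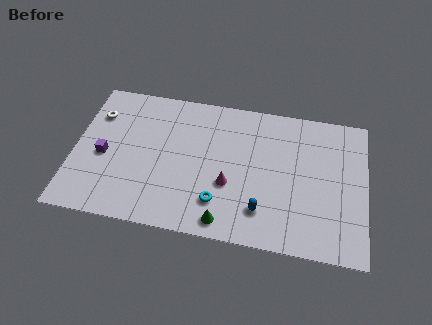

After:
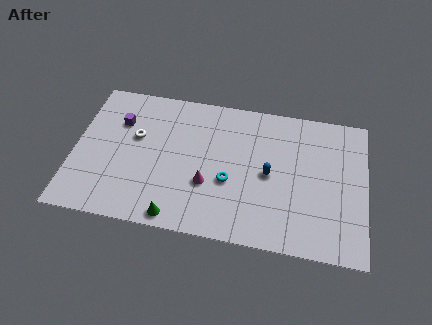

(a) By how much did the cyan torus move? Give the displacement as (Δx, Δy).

(0.5, 1.5)

From the two frames, the cyan torus sits at roughly (8.3, 2.3) before and (8.8, 3.8) after.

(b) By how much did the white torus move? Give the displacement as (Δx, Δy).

(2.3, -1.2)

The white torus was at about (1.1, 7.1) and moved to about (3.4, 5.9).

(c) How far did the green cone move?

2.7

The green cone was near (8.7, 1.1) before and (6.0, 0.9) after, so it travelled √(2.7² + 0.2²) ≈ 2.7 units.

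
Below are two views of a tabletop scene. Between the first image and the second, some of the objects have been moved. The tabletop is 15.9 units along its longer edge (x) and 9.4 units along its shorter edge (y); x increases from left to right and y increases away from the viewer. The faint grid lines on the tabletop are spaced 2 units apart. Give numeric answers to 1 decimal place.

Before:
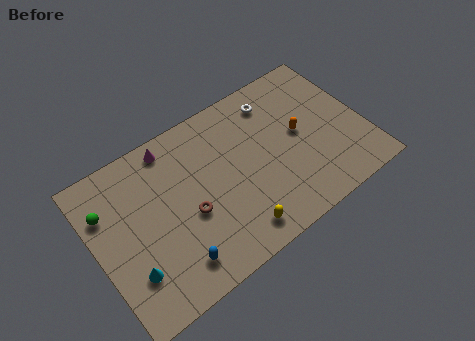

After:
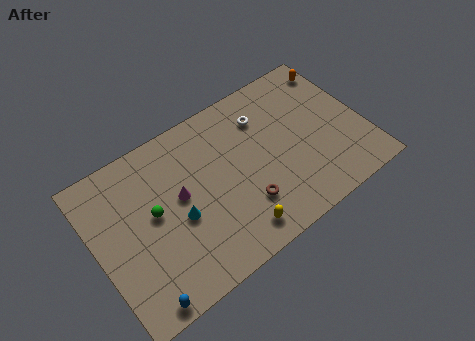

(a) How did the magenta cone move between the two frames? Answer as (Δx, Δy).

(0.0, -3.1)

From the two frames, the magenta cone sits at roughly (5.0, 8.3) before and (5.0, 5.2) after.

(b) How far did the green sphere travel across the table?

3.0

From (0.9, 6.7) to (3.4, 5.1), the green sphere covered √(2.5² + 1.6²) ≈ 3.0 units.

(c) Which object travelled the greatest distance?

the orange capsule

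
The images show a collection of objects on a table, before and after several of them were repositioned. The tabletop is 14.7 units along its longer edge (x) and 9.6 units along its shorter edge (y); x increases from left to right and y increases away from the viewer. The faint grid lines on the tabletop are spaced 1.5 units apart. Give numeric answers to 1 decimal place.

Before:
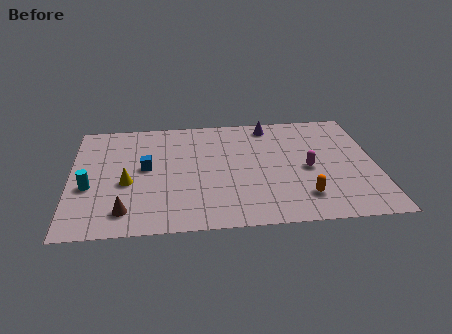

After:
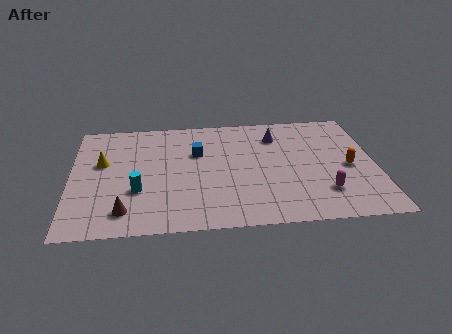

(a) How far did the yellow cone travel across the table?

2.2

The yellow cone was near (2.7, 4.0) before and (1.5, 5.8) after, so it travelled √(1.2² + 1.8²) ≈ 2.2 units.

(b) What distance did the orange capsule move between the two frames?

3.3

From (11.1, 2.1) to (13.4, 4.4), the orange capsule covered √(2.3² + 2.3²) ≈ 3.3 units.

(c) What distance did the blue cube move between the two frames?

2.7

The blue cube moved from about (3.6, 5.2) to (6.1, 6.3), a distance of √(2.5² + 1.1²) ≈ 2.7.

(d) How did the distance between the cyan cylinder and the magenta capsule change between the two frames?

-1.6

They were about 10.5 units apart before and 8.9 after — 1.6 units closer together.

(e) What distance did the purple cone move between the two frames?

1.0

From (9.7, 8.4) to (10.0, 7.4), the purple cone covered √(0.3² + 1.0²) ≈ 1.0 units.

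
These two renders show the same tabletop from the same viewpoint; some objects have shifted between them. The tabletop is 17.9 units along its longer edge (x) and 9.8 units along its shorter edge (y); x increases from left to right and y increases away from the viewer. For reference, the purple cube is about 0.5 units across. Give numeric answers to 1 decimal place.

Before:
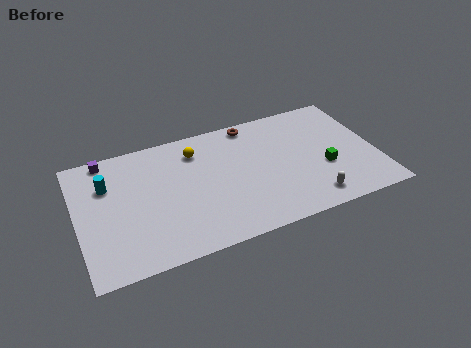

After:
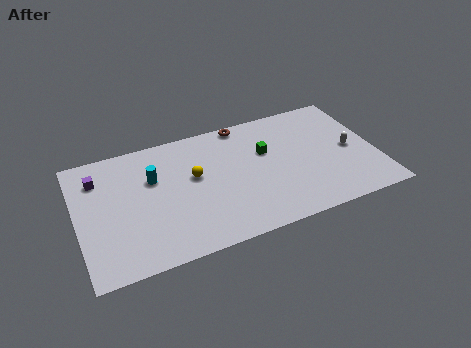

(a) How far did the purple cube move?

1.5

The purple cube was near (2.0, 8.9) before and (1.4, 7.5) after, so it travelled √(0.6² + 1.4²) ≈ 1.5 units.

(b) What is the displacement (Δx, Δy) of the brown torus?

(-0.5, 0.2)

The brown torus started near (10.8, 8.8) and ended near (10.3, 9.0).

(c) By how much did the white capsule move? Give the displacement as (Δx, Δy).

(2.8, 3.2)

From the two frames, the white capsule sits at roughly (13.6, 1.5) before and (16.4, 4.7) after.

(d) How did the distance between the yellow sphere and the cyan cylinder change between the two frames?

-3.0

They were about 5.5 units apart before and 2.5 after — 3.0 units closer together.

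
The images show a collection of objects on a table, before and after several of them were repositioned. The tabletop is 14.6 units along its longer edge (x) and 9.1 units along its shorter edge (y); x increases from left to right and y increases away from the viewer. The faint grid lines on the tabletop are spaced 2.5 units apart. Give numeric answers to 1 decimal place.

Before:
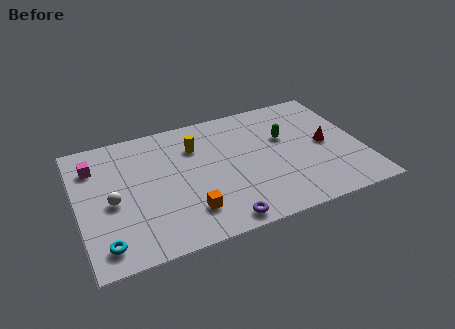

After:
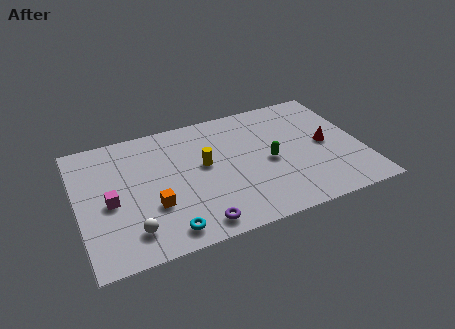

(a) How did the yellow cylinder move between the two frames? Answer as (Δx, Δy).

(0.3, -1.5)

The yellow cylinder was at about (6.2, 6.6) and moved to about (6.5, 5.1).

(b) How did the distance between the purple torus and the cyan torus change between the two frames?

-4.3

They were about 5.8 units apart before and 1.5 after — 4.3 units closer together.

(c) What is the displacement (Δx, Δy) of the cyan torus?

(3.1, -0.2)

The cyan torus was at about (1.1, 1.4) and moved to about (4.2, 1.2).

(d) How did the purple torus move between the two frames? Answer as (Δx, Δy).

(-1.2, 0.2)

The purple torus was at about (6.9, 0.9) and moved to about (5.7, 1.1).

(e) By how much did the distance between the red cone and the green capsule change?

+0.7

The distance was about 2.3 in the first image and 3.0 in the second, so they moved 0.7 units further apart.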